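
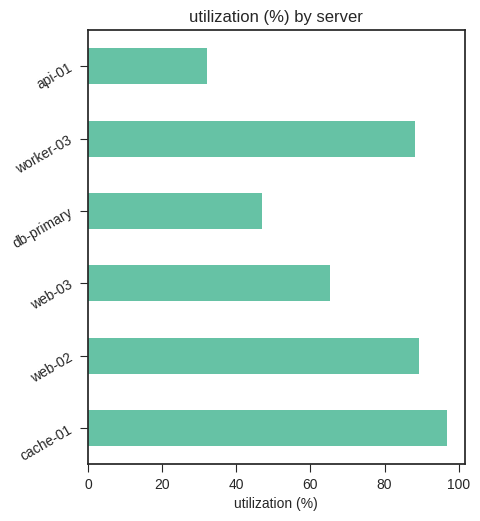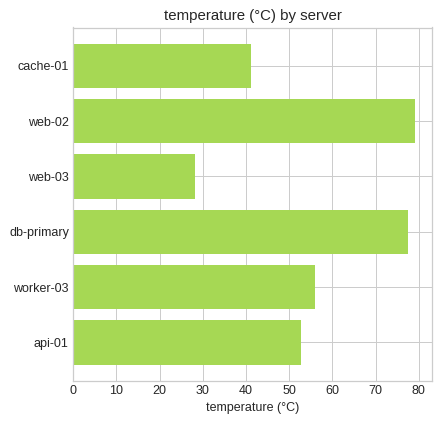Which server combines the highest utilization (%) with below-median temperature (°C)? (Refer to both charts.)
Chart 2 median temperature (°C) ≈ 50; below-median servers: cache-01, web-03, api-01. Among those, cache-01 has the highest utilization (%) (≈ 100).

cache-01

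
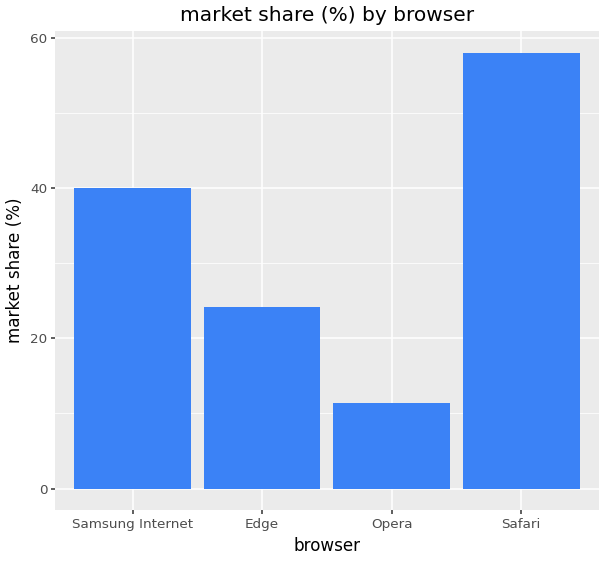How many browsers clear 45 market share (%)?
Above 45: Safari.

1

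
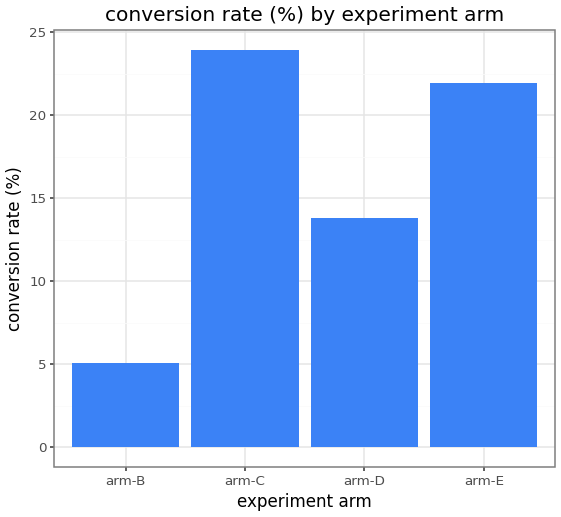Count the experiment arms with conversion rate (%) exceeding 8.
3

Above 8: arm-C, arm-D, arm-E.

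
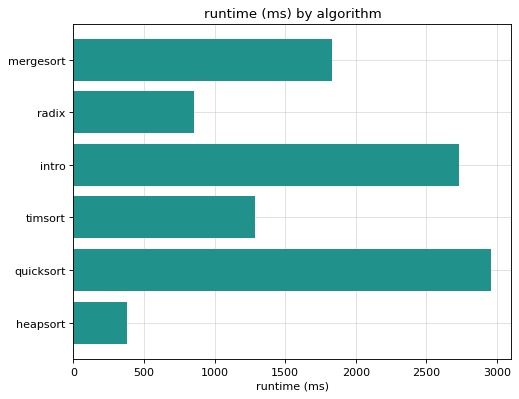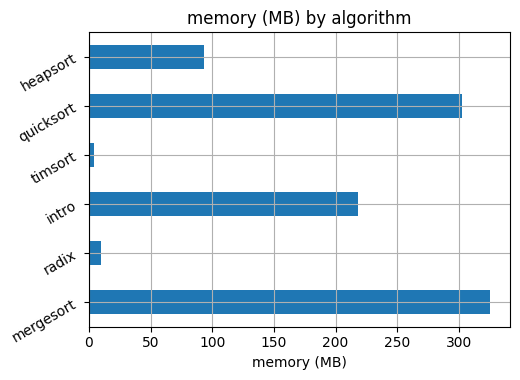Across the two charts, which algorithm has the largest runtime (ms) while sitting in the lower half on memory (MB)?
Chart 2 median memory (MB) ≈ 150; below-median algorithms: radix, timsort, heapsort. Among those, timsort has the highest runtime (ms) (≈ 1500).

timsort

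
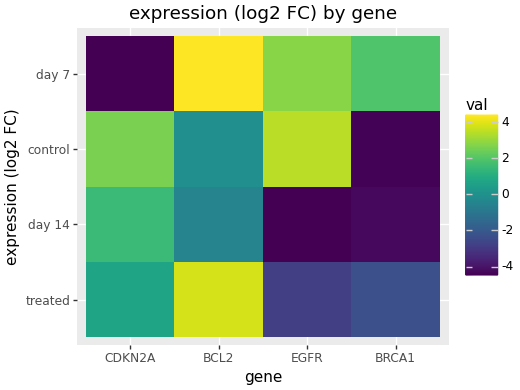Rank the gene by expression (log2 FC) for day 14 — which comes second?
Top 3 for day 14: CDKN2A ≈ 2, BCL2 ≈ 0, BRCA1 ≈ -4.

BCL2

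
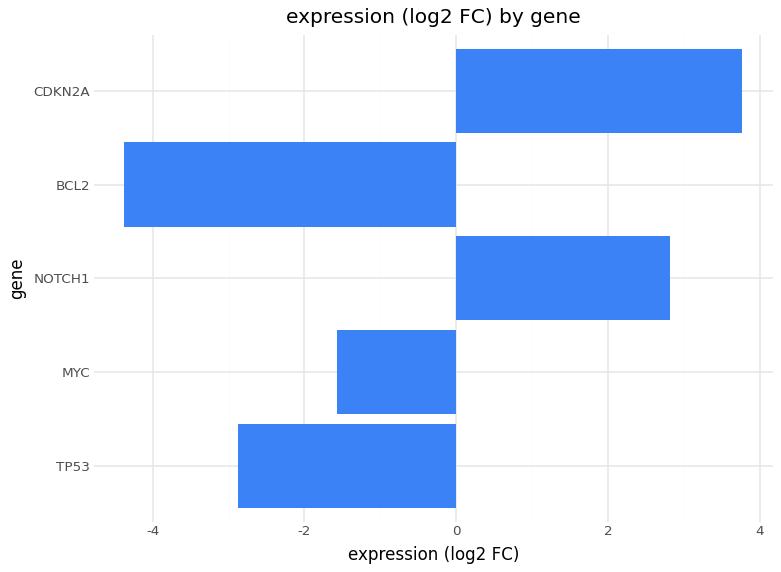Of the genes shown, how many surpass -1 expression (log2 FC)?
2

Above -1: NOTCH1, CDKN2A.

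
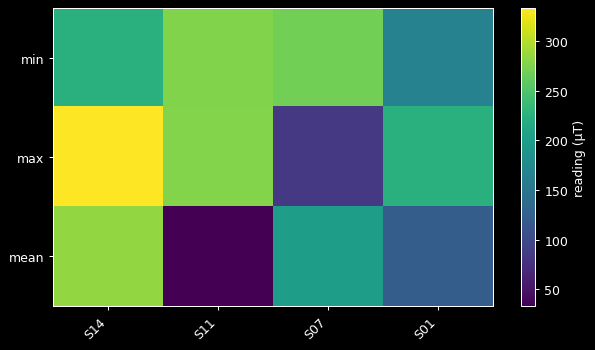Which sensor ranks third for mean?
Top 4 for mean: S14 ≈ 300, S07 ≈ 200, S01 ≈ 100, S11 ≈ 50.

S01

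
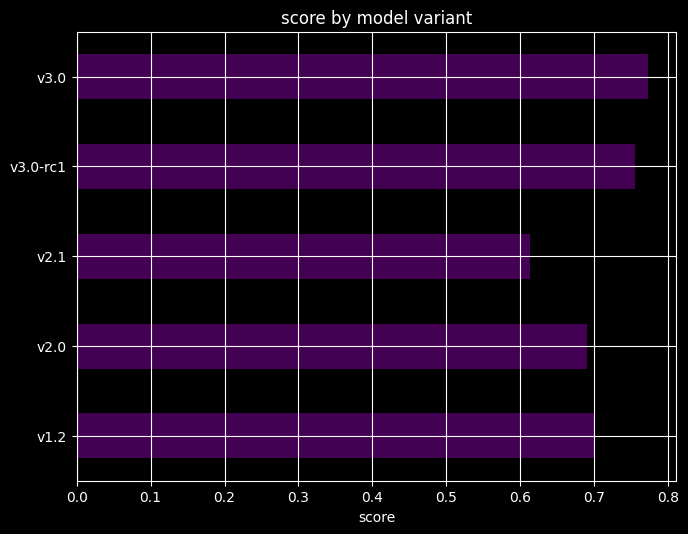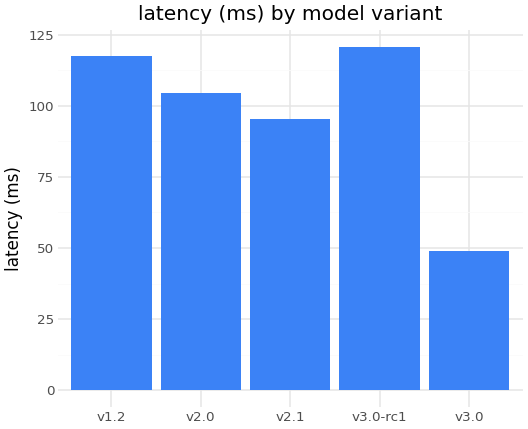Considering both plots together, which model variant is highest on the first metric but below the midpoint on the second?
v3.0

Chart 2 median latency (ms) ≈ 100; below-median model variants: v2.1, v3.0. Among those, v3.0 has the highest score (≈ 0.8).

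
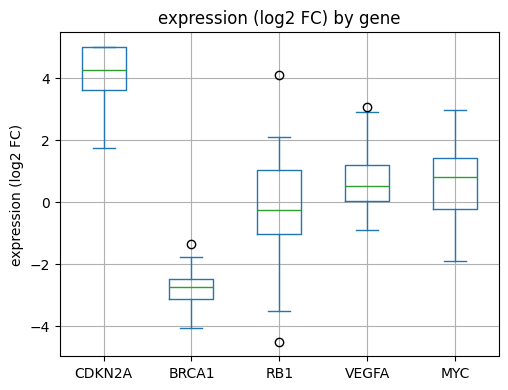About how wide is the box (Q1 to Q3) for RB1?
Q3 ≈ 1, Q1 ≈ -1; IQR ≈ 2.

≈ 2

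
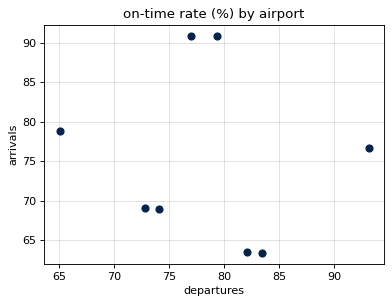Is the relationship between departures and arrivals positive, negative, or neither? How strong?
no clear correlation

Points are roughly uncorrelated; weak (|r| ≈ 0.1).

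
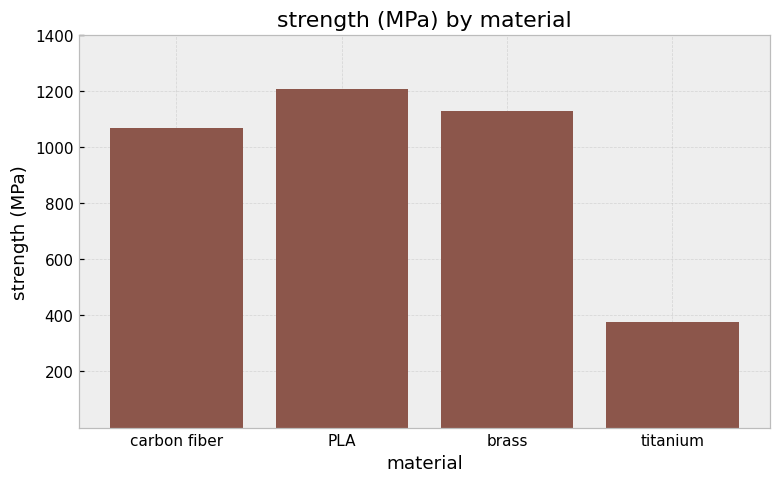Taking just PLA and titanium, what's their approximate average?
≈ 800

(1200 + 400) / 2 ≈ 800.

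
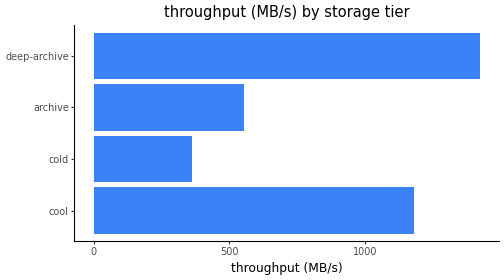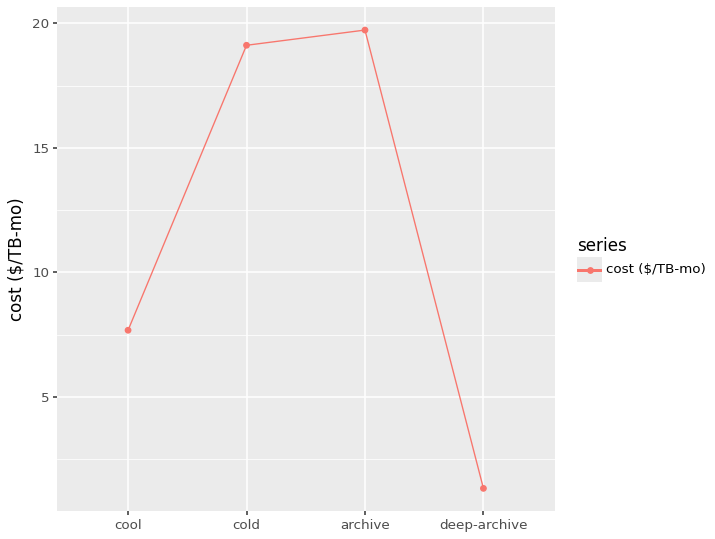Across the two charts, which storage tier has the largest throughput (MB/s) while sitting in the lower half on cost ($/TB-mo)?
deep-archive

Chart 2 median cost ($/TB-mo) ≈ 14; below-median storage tiers: cool, deep-archive. Among those, deep-archive has the highest throughput (MB/s) (≈ 1400).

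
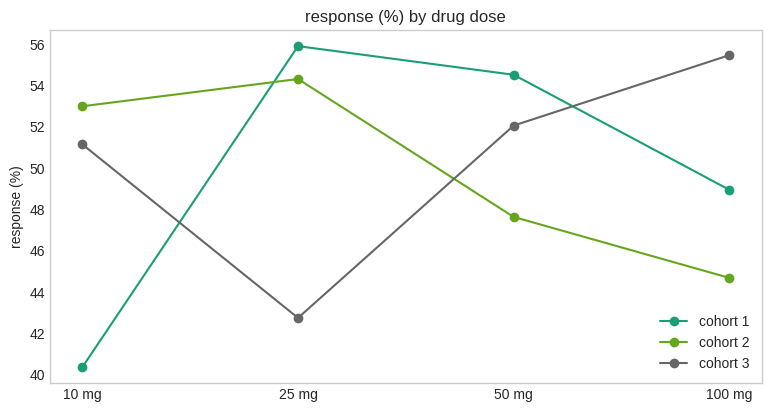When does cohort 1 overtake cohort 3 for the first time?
25 mg

10 mg: cohort 1 ≈ 40 vs cohort 3 ≈ 52 (not yet); 25 mg: cohort 1 ≈ 56 vs cohort 3 ≈ 42 (first crossover).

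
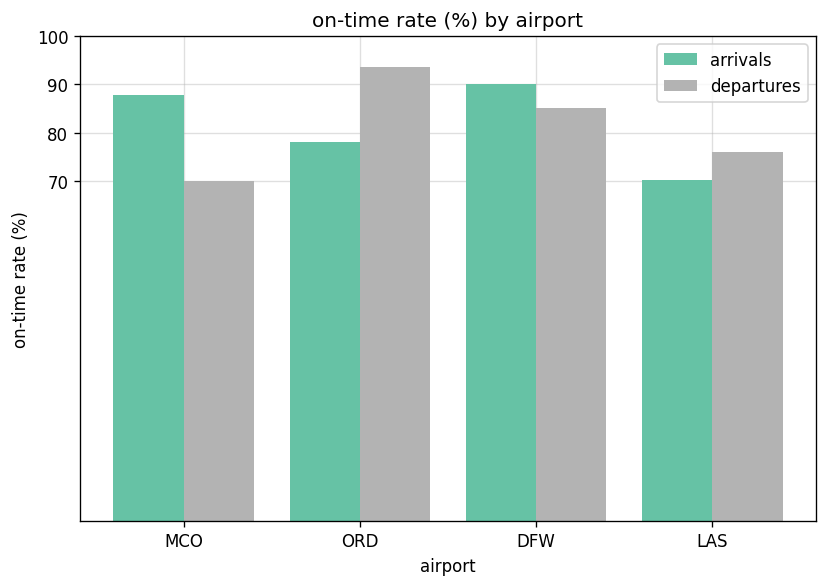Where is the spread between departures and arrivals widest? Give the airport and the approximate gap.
MCO, ≈ 20 %

MCO: departures ≈ 70, arrivals ≈ 90 → gap ≈ 20. Next-largest (ORD) is only ≈ 10.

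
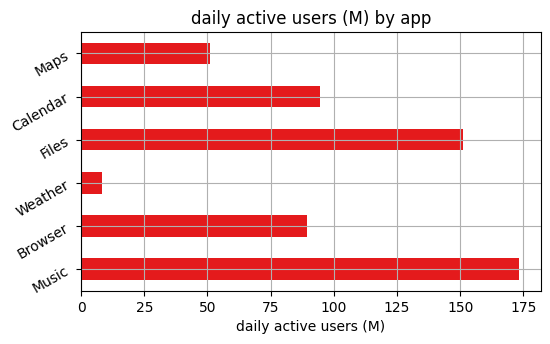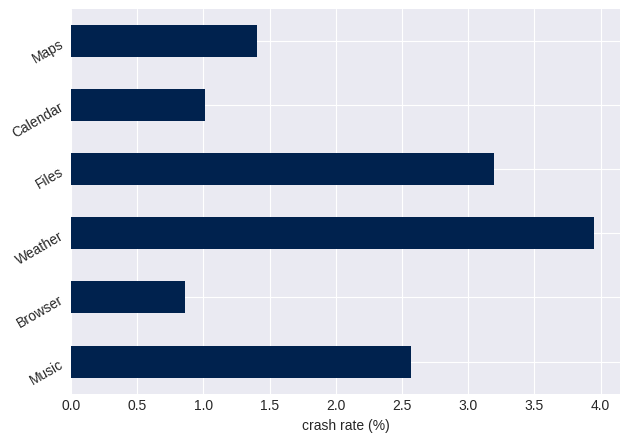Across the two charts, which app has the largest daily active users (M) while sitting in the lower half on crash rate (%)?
Chart 2 median crash rate (%) ≈ 2; below-median apps: Browser, Calendar, Maps. Among those, Calendar has the highest daily active users (M) (≈ 100).

Calendar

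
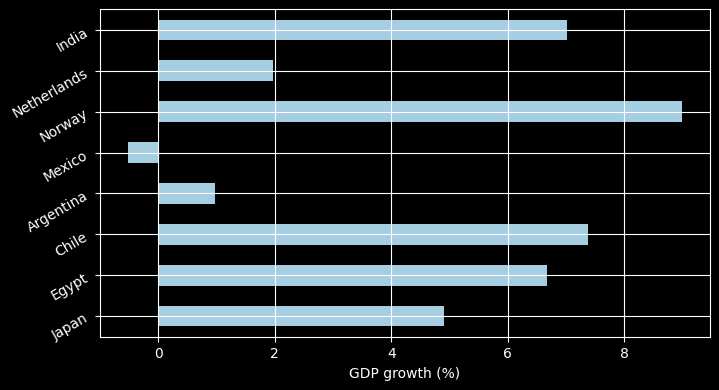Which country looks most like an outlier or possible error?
Mexico

Mexico ≈ -1; the rest sit between ≈ 1 and ≈ 9.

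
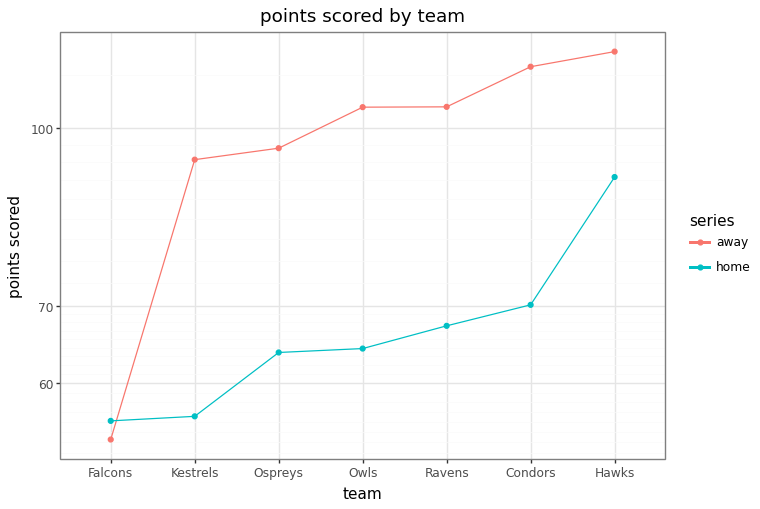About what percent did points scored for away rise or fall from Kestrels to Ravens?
Kestrels ≈ 90, Ravens ≈ 100; (100 − 90) / 90 ≈ +11.1%.

≈ +11.1%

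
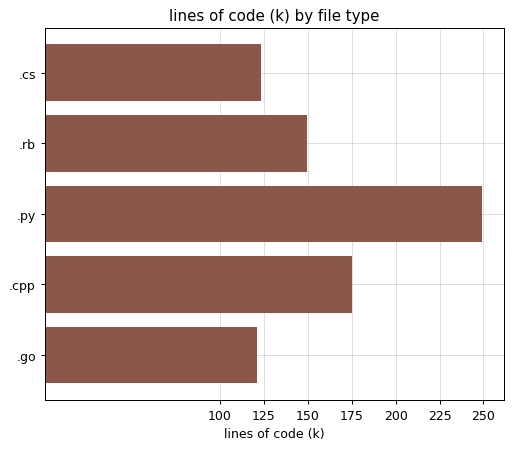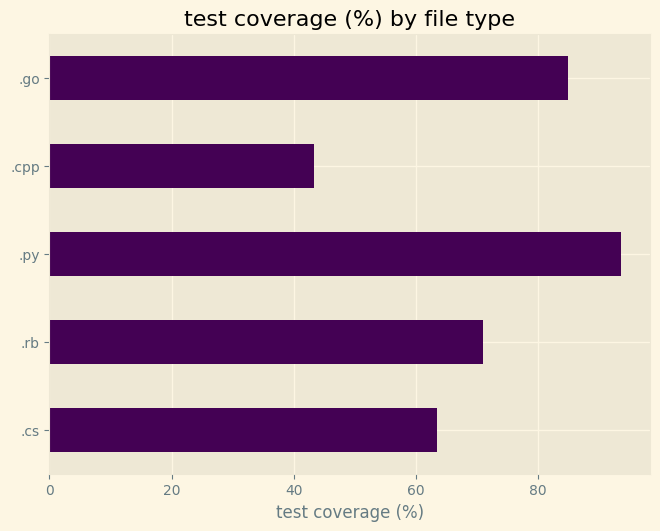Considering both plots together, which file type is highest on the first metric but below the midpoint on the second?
.cpp

Chart 2 median test coverage (%) ≈ 70; below-median file types: .cs, .cpp. Among those, .cpp has the highest lines of code (k) (≈ 175).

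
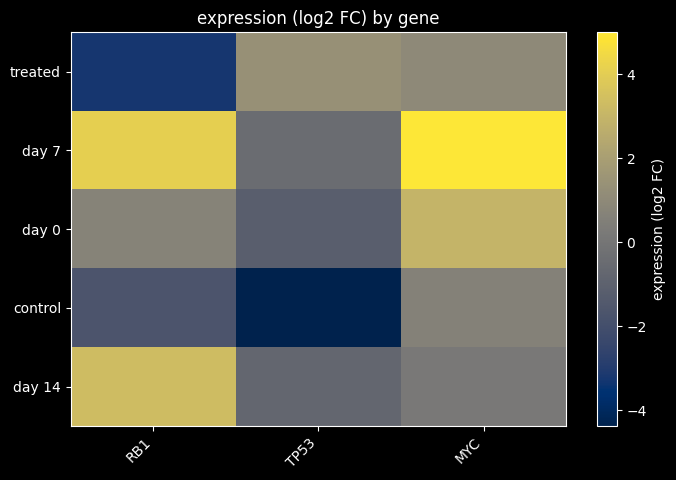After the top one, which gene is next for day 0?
RB1

Top 3 for day 0: MYC ≈ 3, RB1 ≈ 1, TP53 ≈ -1.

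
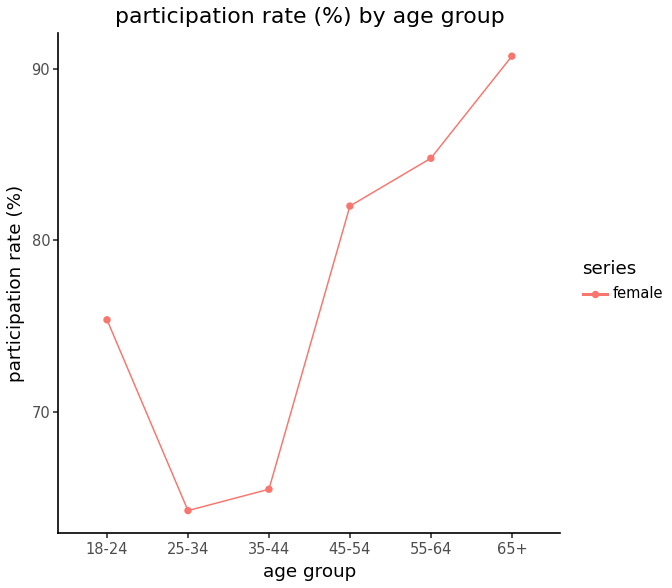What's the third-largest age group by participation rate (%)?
45-54

Top 4: 65+ ≈ 90, 55-64 ≈ 85, 45-54 ≈ 80, 18-24 ≈ 75.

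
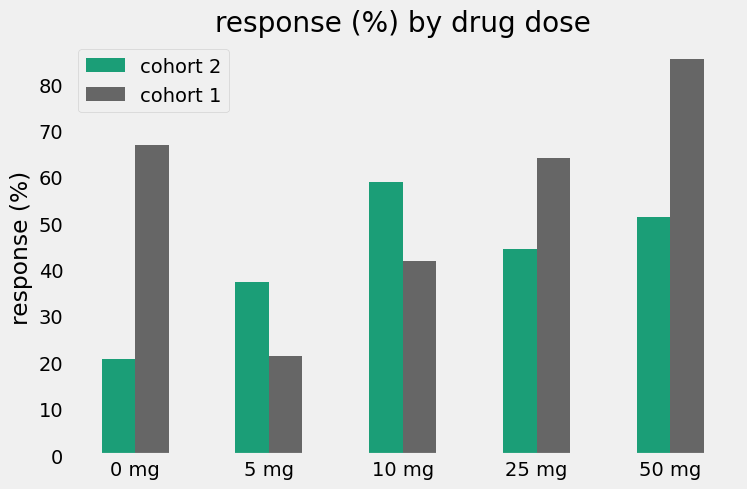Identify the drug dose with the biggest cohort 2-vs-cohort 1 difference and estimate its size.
0 mg, ≈ 50 %

0 mg: cohort 2 ≈ 20, cohort 1 ≈ 70 → gap ≈ 50. Next-largest (50 mg) is only ≈ 40.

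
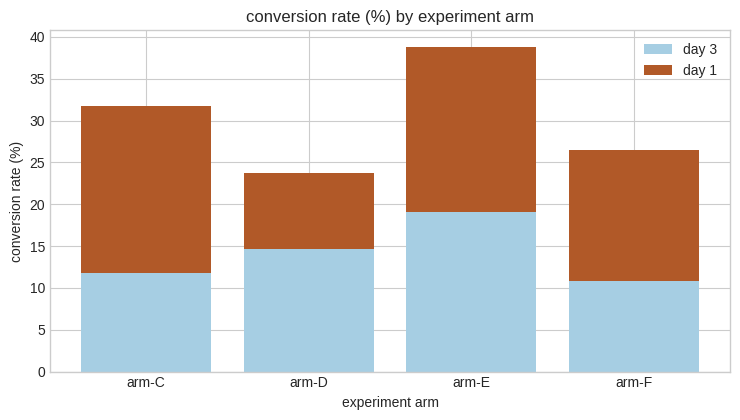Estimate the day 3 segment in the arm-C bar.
≈ 10

day 3 top ≈ 10, bottom ≈ 0; segment ≈ 10.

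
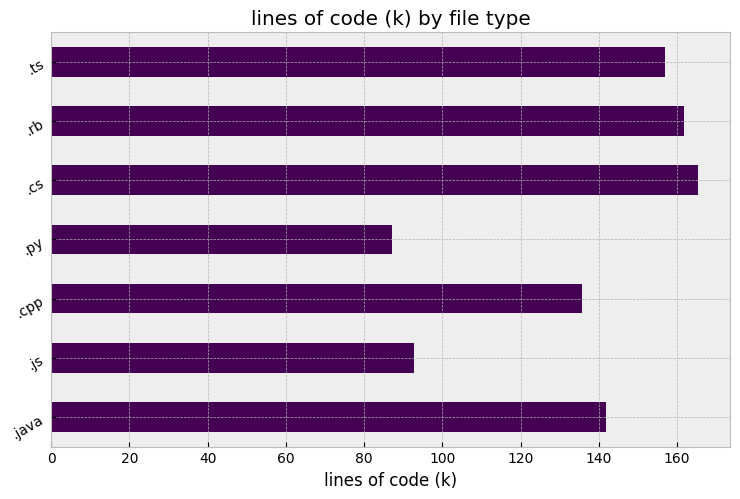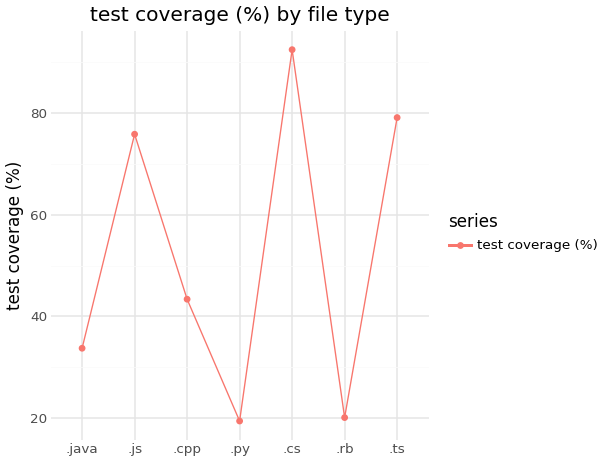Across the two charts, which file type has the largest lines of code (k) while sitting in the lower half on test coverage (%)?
Chart 2 median test coverage (%) ≈ 40; below-median file types: .java, .py, .rb. Among those, .rb has the highest lines of code (k) (≈ 160).

.rb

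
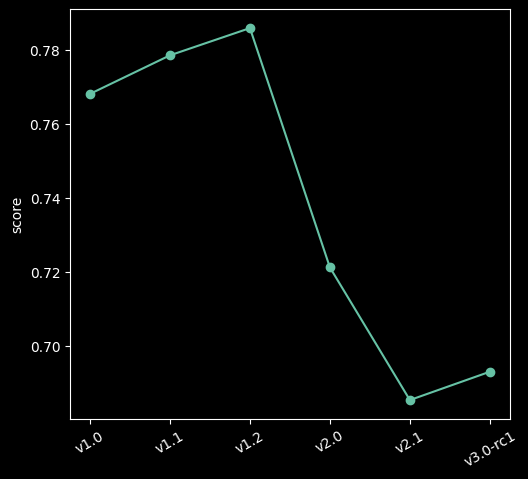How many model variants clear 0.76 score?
Above 0.76: v1.0, v1.1, v1.2.

3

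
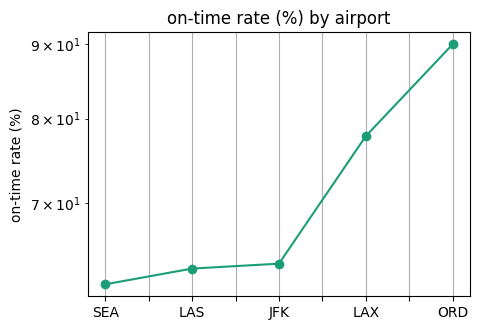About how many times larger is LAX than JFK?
LAX ≈ 80, JFK ≈ 65; 80/65 ≈ 1.23.

≈ 1.23×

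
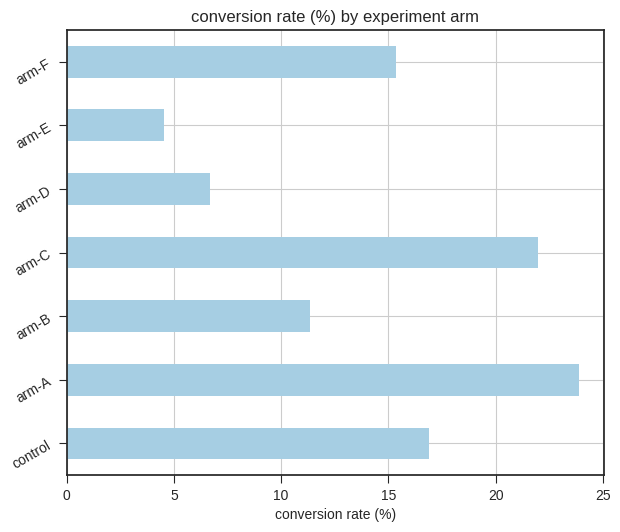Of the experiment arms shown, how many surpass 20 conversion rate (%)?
2

Above 20: arm-A, arm-C.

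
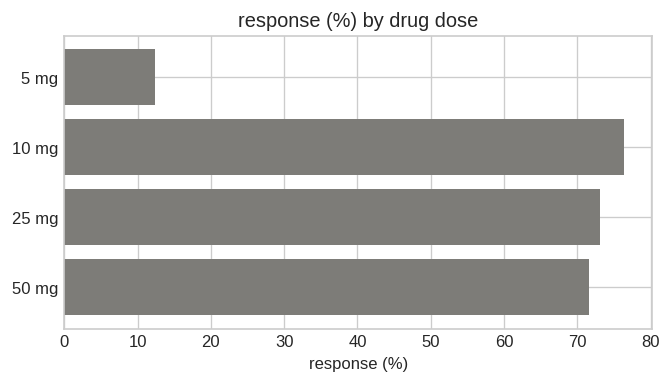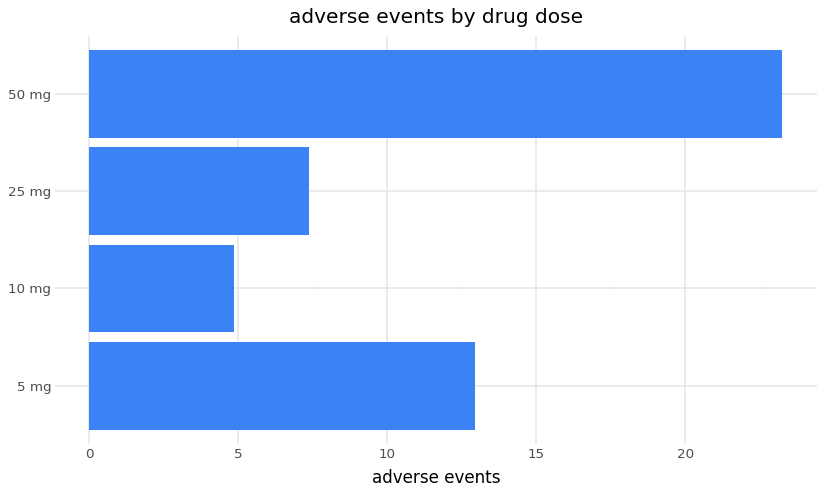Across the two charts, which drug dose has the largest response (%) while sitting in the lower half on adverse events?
Chart 2 median adverse events ≈ 10; below-median drug doses: 10 mg, 25 mg. Among those, 10 mg has the highest response (%) (≈ 80).

10 mg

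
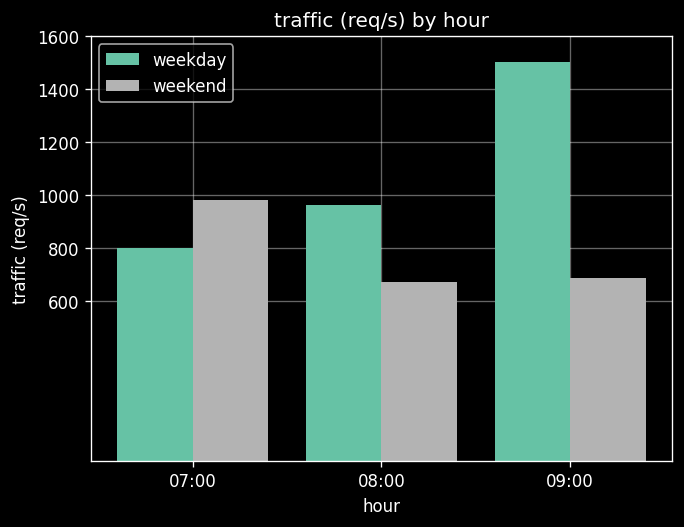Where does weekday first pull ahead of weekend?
08:00

07:00: weekday ≈ 800 vs weekend ≈ 1000 (not yet); 08:00: weekday ≈ 1000 vs weekend ≈ 600 (first crossover).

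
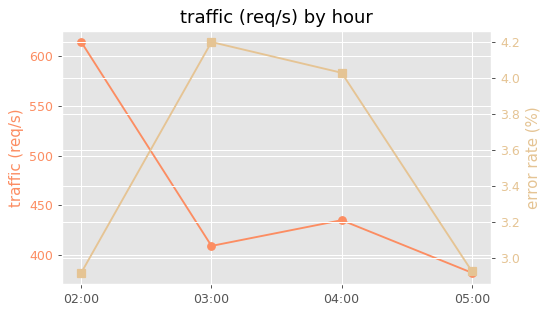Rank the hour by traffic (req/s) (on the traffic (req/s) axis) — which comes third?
Top 4 (on the traffic (req/s) axis): 02:00 ≈ 620, 04:00 ≈ 440, 03:00 ≈ 400, 05:00 ≈ 380.

03:00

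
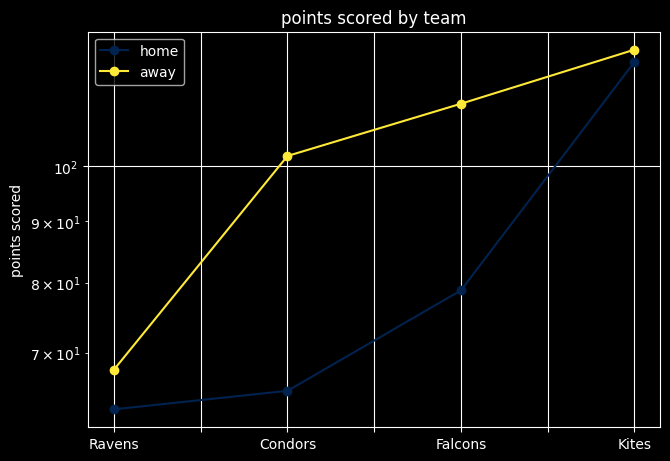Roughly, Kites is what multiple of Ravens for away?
Kites ≈ 120, Ravens ≈ 70; 120/70 ≈ 1.71.

≈ 1.71×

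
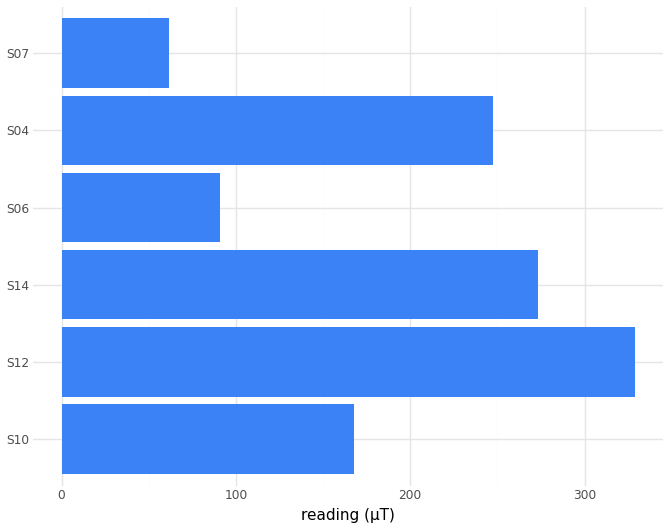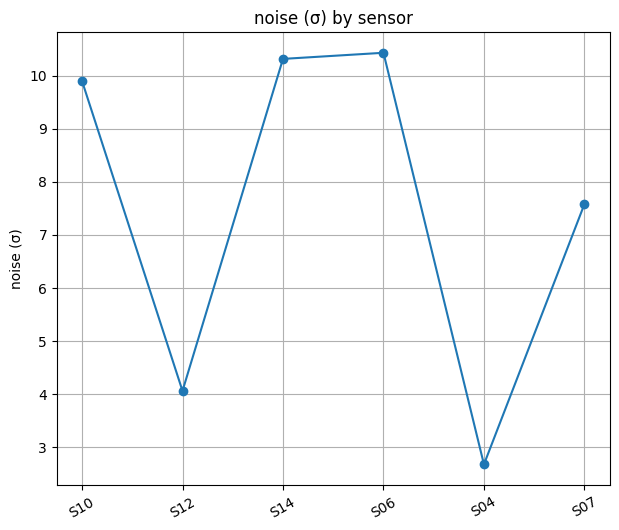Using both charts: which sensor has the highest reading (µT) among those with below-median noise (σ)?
S12

Chart 2 median noise (σ) ≈ 9; below-median sensors: S12, S04, S07. Among those, S12 has the highest reading (µT) (≈ 350).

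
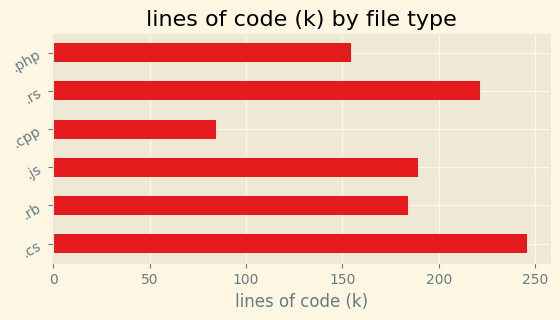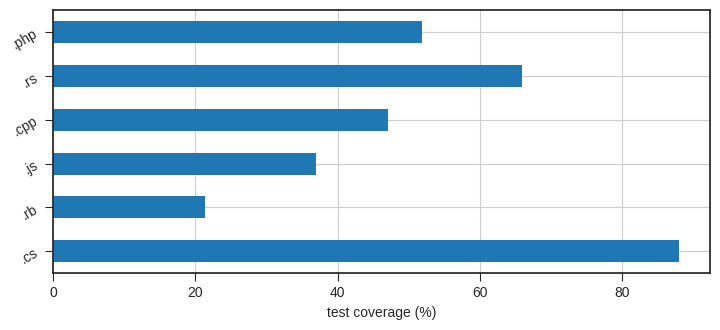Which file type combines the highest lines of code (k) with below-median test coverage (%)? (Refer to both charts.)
Chart 2 median test coverage (%) ≈ 50; below-median file types: .rb, .js, .cpp. Among those, .js has the highest lines of code (k) (≈ 200).

.js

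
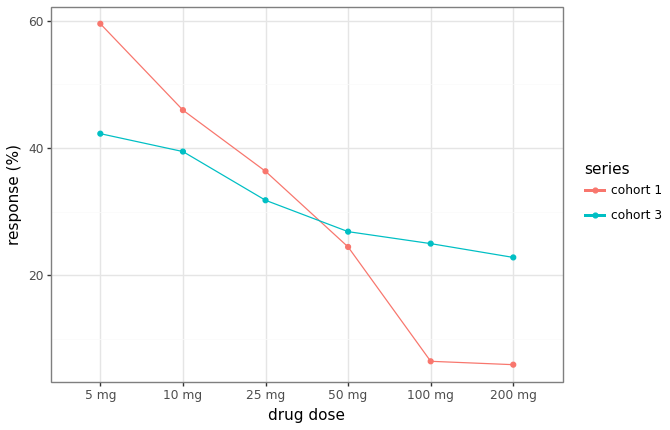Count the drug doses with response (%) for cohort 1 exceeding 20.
4

Above 20: 5 mg, 10 mg, 25 mg, 50 mg.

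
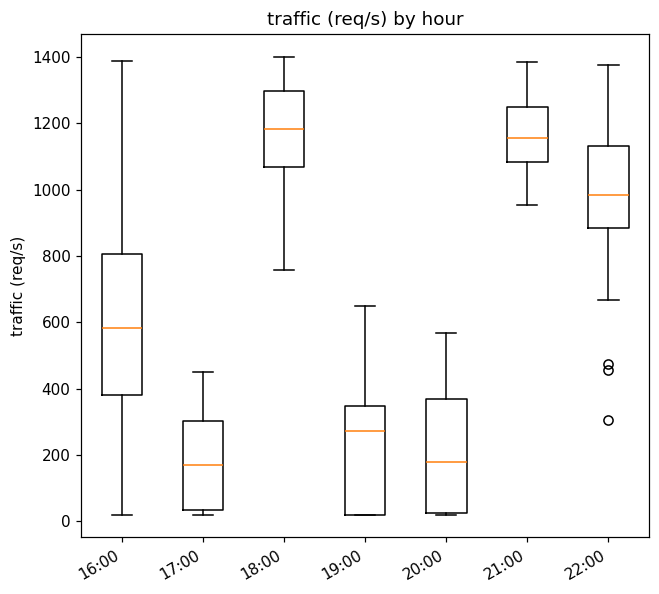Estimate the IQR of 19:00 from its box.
≈ 300

Q3 ≈ 300, Q1 ≈ 0; IQR ≈ 300.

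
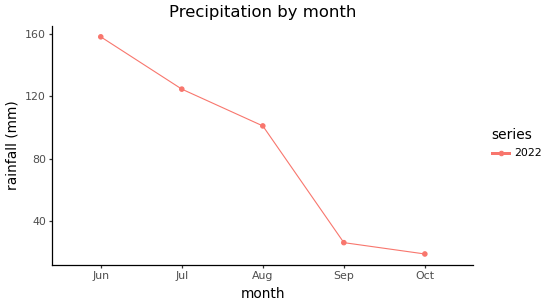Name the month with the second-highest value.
Top 3: Jun ≈ 160, Jul ≈ 120, Aug ≈ 100.

Jul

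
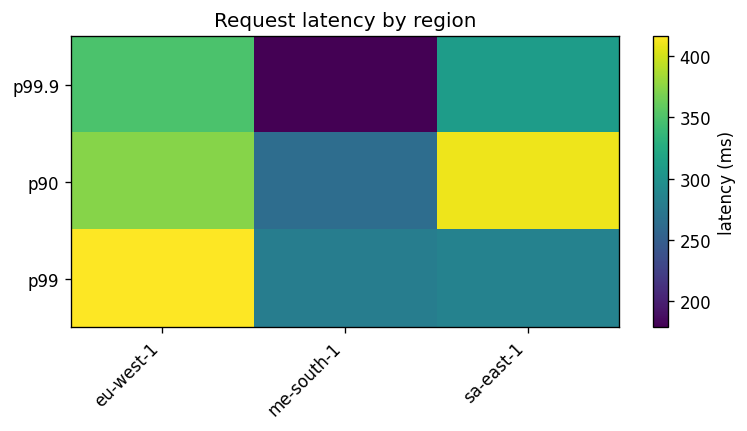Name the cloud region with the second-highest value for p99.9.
Top 3 for p99.9: eu-west-1 ≈ 340, sa-east-1 ≈ 300, me-south-1 ≈ 180.

sa-east-1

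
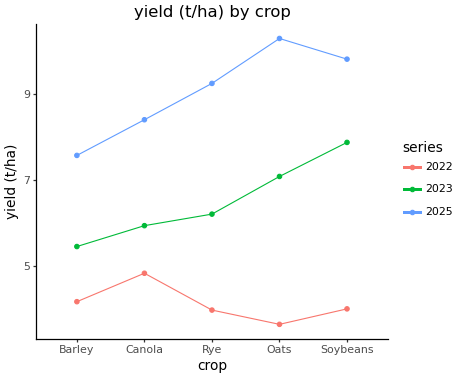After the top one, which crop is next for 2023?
Top 3 for 2023: Soybeans ≈ 8, Oats ≈ 7, Rye ≈ 6.

Oats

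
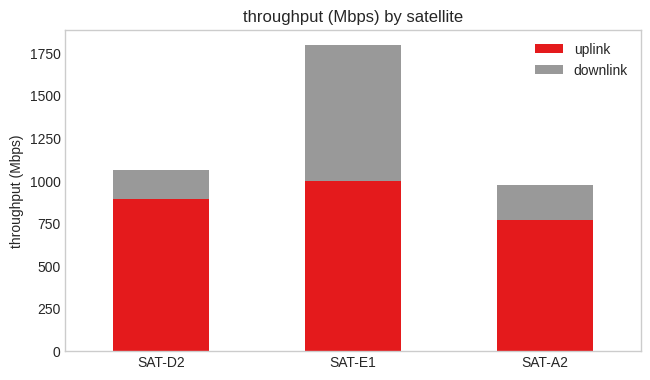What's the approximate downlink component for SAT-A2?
downlink top ≈ 1000, bottom ≈ 800; segment ≈ 200.

≈ 200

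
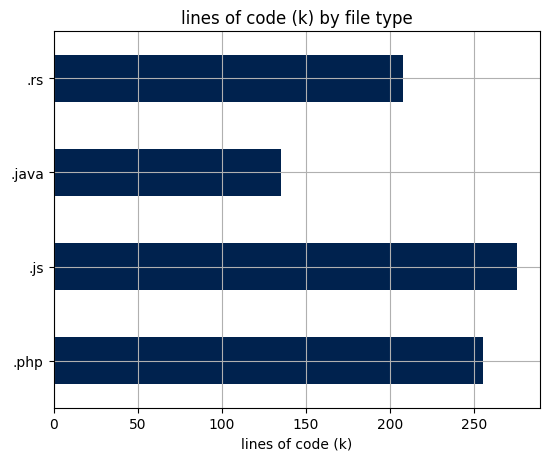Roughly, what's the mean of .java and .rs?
(125 + 200) / 2 ≈ 162.

≈ 162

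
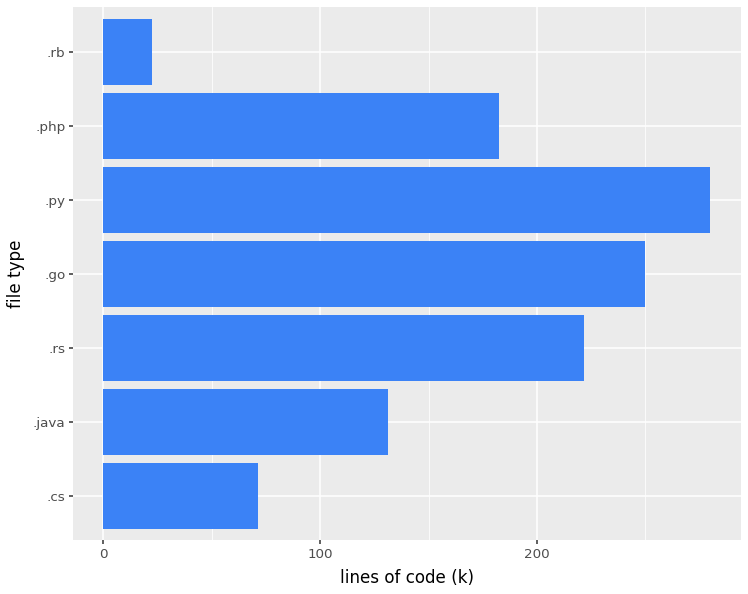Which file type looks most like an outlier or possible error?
.rb

.rb ≈ 25; the rest sit between ≈ 75 and ≈ 275.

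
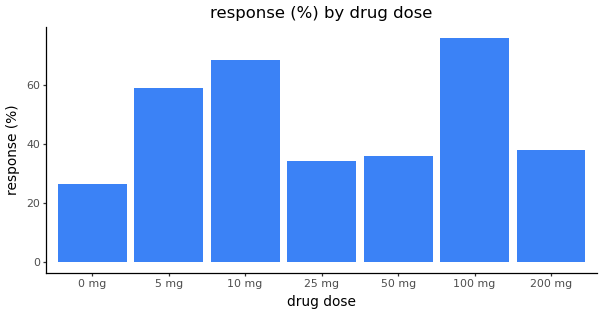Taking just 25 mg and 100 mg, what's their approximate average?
(30 + 80) / 2 ≈ 55.

≈ 55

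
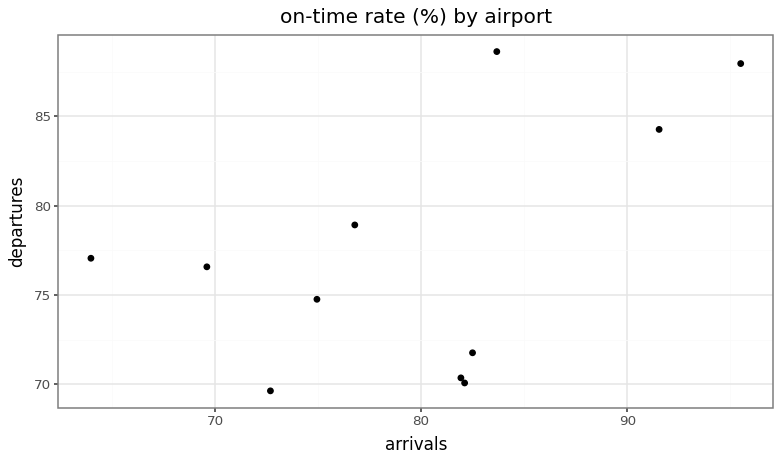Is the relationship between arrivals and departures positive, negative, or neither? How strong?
Points are positively correlated; moderate (|r| ≈ 0.5).

positive, moderate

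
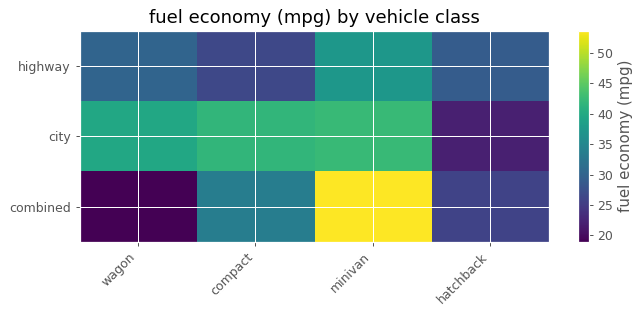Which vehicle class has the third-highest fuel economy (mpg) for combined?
Top 4 for combined: minivan ≈ 55, compact ≈ 35, hatchback ≈ 25, wagon ≈ 20.

hatchback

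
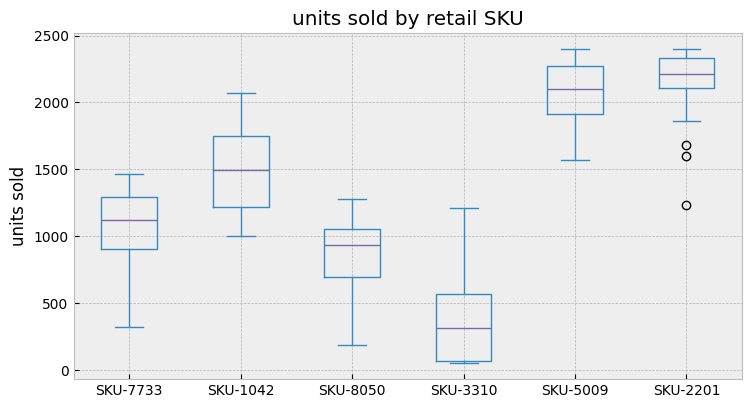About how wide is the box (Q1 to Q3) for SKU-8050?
Q3 ≈ 1000, Q1 ≈ 600; IQR ≈ 400.

≈ 400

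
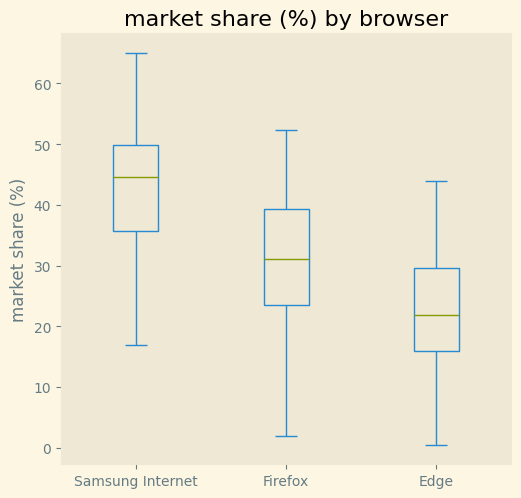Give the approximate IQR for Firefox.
≈ 16

Q3 ≈ 40, Q1 ≈ 24; IQR ≈ 16.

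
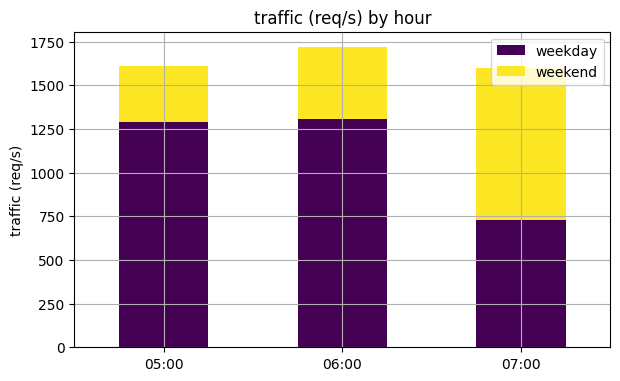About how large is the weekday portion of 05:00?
weekday top ≈ 1200, bottom ≈ 0; segment ≈ 1200.

≈ 1200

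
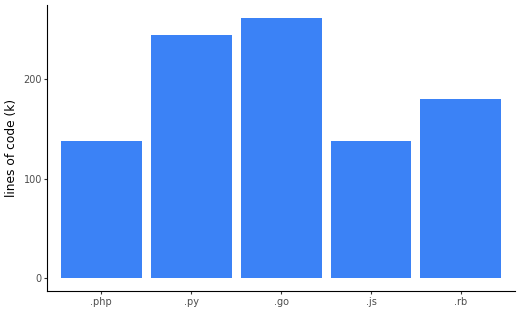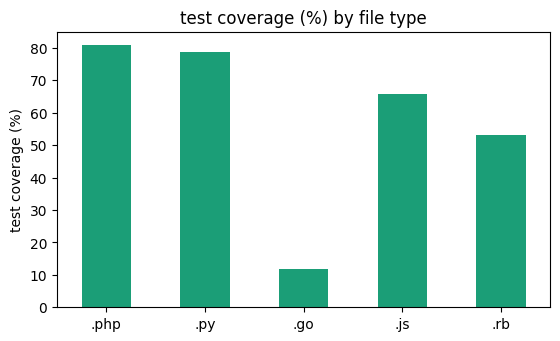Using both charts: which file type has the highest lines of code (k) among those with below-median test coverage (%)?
Chart 2 median test coverage (%) ≈ 70; below-median file types: .go, .rb. Among those, .go has the highest lines of code (k) (≈ 250).

.go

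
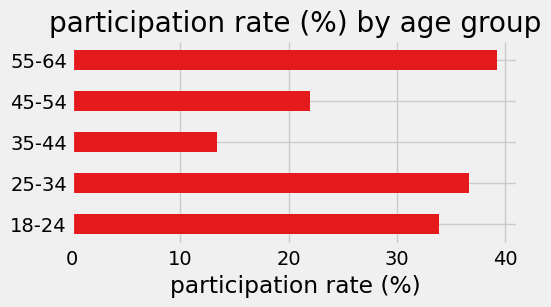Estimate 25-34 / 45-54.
≈ 1.75×

25-34 ≈ 35, 45-54 ≈ 20; 35/20 ≈ 1.75.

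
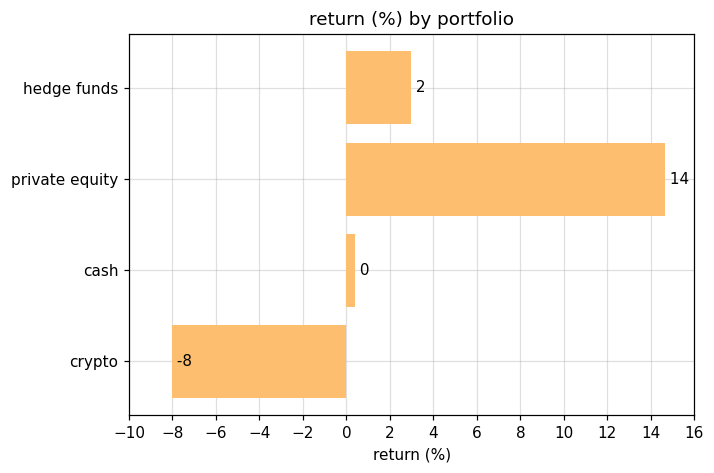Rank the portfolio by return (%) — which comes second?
hedge funds

Top 3: private equity ≈ 14, hedge funds ≈ 2, cash ≈ 0.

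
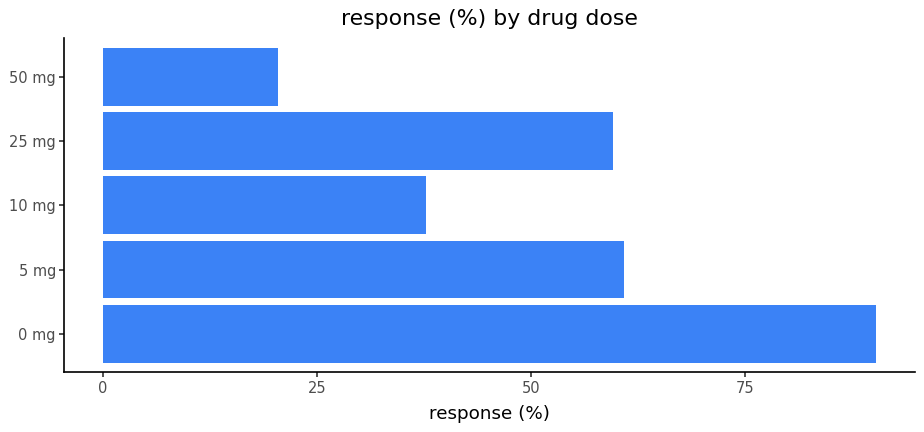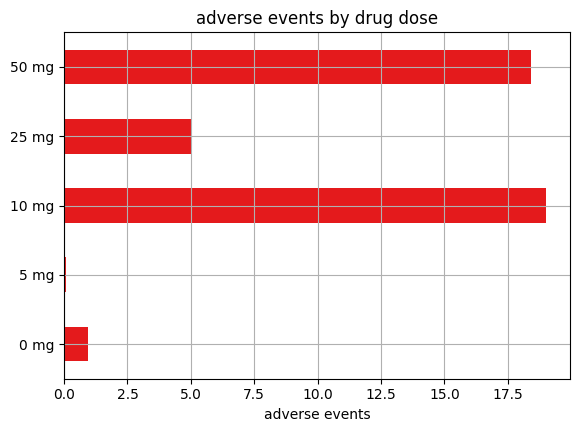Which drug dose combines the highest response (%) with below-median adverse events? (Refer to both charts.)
0 mg

Chart 2 median adverse events ≈ 6; below-median drug doses: 0 mg, 5 mg. Among those, 0 mg has the highest response (%) (≈ 90).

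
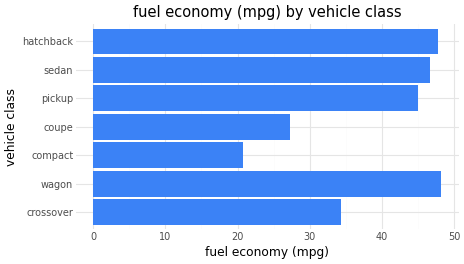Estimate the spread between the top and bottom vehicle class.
≈ 30

Max wagon ≈ 50, min compact ≈ 20; range ≈ 30.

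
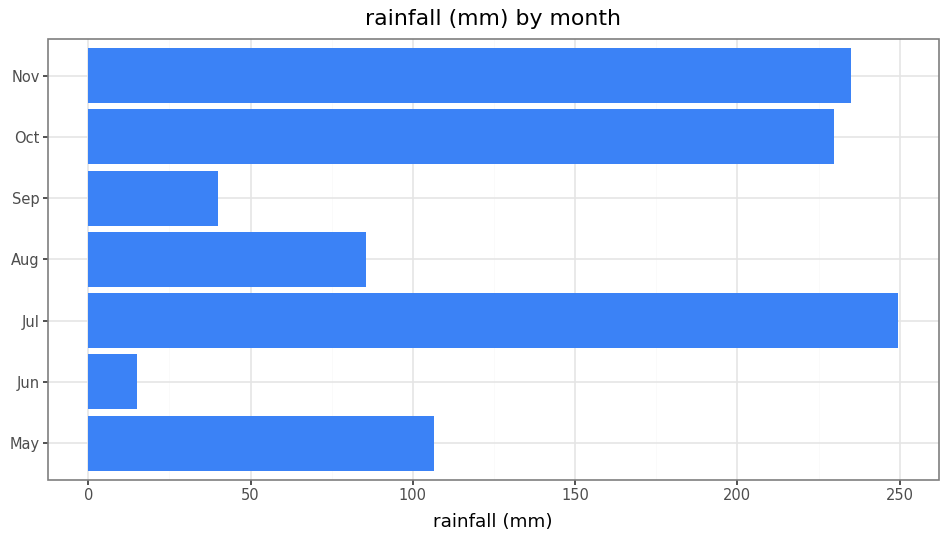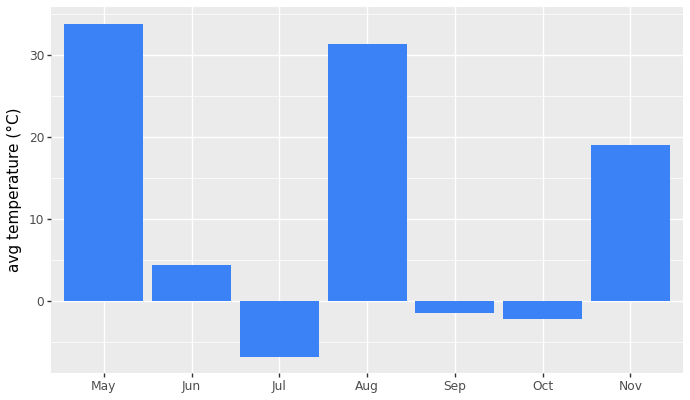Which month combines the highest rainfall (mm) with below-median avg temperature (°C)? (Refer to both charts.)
Jul

Chart 2 median avg temperature (°C) ≈ 5; below-median months: Jul, Sep, Oct. Among those, Jul has the highest rainfall (mm) (≈ 250).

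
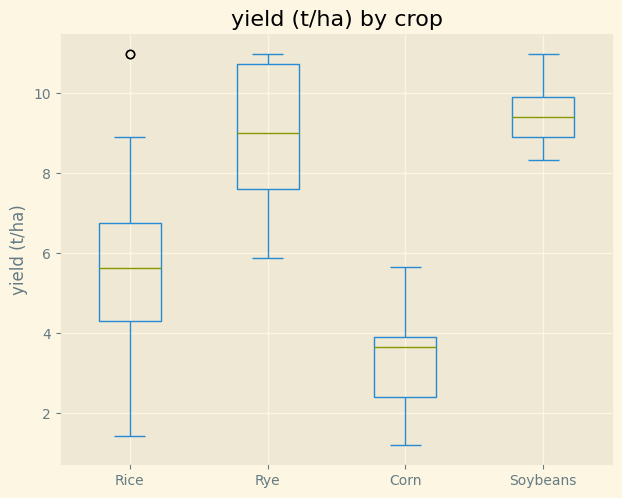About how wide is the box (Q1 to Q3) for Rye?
Q3 ≈ 11, Q1 ≈ 8; IQR ≈ 3.

≈ 3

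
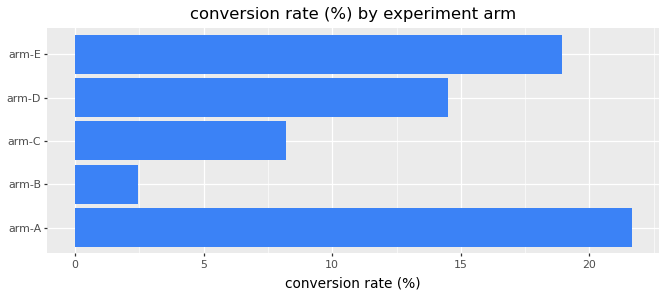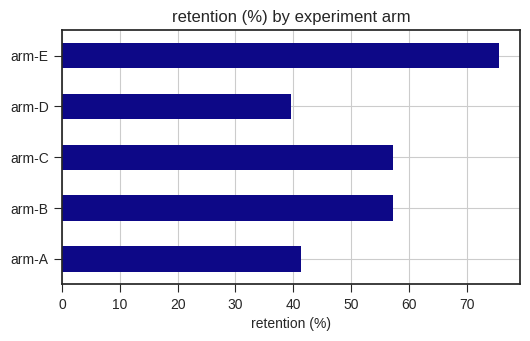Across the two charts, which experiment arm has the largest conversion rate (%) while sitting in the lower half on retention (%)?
arm-A

Chart 2 median retention (%) ≈ 60; below-median experiment arms: arm-A, arm-D. Among those, arm-A has the highest conversion rate (%) (≈ 22).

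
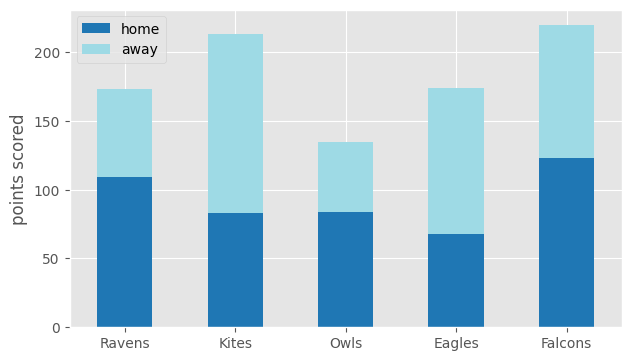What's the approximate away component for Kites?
≈ 140

away top ≈ 220, bottom ≈ 80; segment ≈ 140.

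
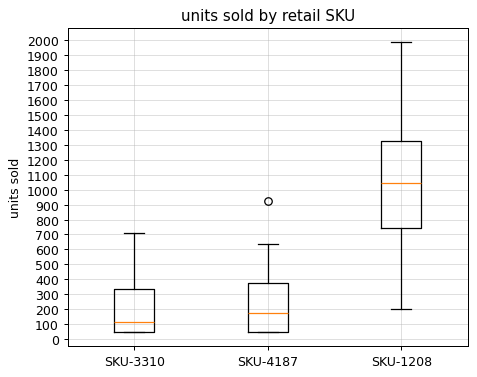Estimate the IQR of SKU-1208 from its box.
Q3 ≈ 1300, Q1 ≈ 700; IQR ≈ 600.

≈ 600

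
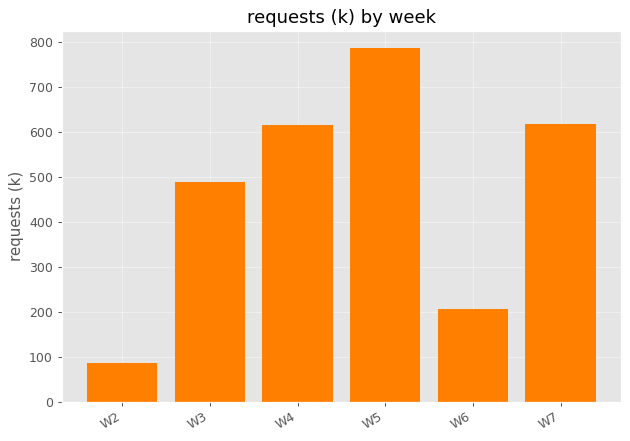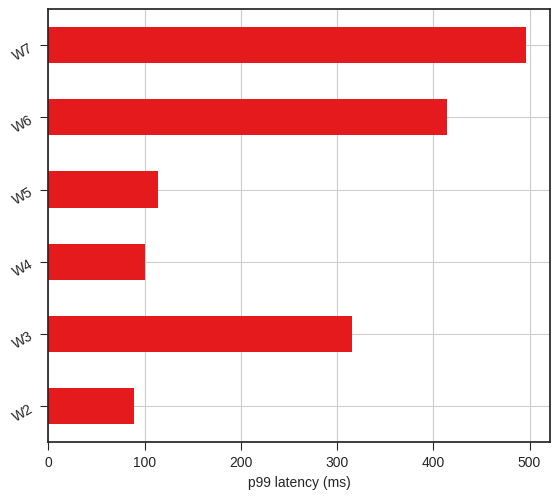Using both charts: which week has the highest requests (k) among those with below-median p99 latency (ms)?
W5

Chart 2 median p99 latency (ms) ≈ 200; below-median weeks: W2, W4, W5. Among those, W5 has the highest requests (k) (≈ 800).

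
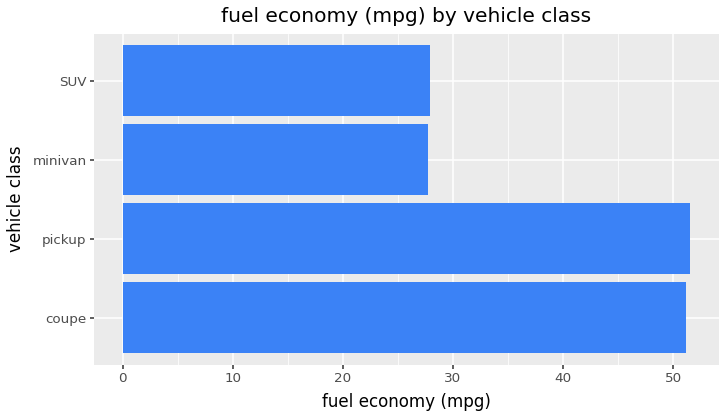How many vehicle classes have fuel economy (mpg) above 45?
2

Above 45: coupe, pickup.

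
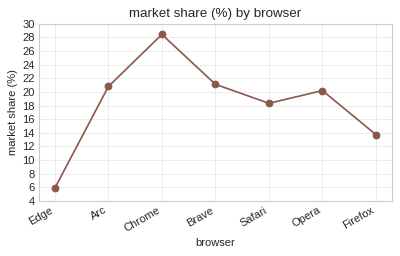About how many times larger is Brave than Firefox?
Brave ≈ 22, Firefox ≈ 14; 22/14 ≈ 1.57.

≈ 1.57×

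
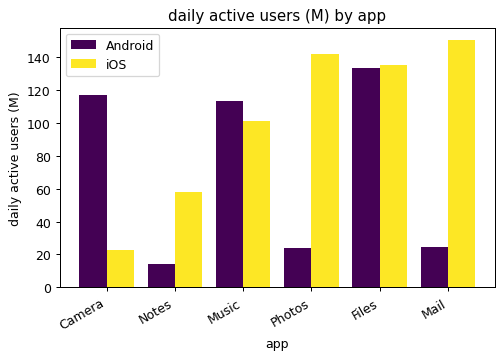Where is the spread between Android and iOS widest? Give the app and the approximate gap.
Mail, ≈ 140 M

Mail: Android ≈ 20, iOS ≈ 160 → gap ≈ 140. Next-largest (Photos) is only ≈ 120.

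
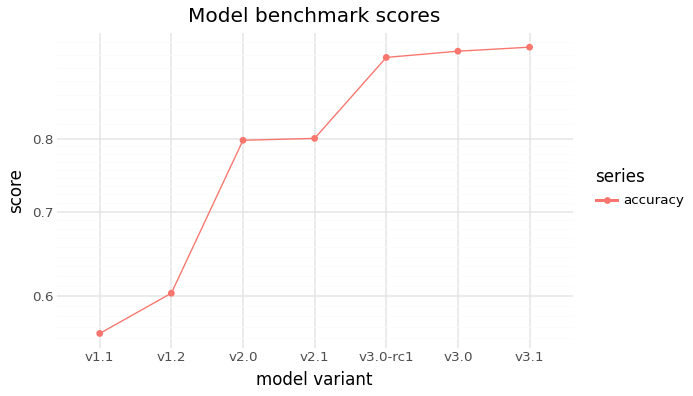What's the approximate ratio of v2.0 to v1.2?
≈ 1.33×

v2.0 ≈ 0.80, v1.2 ≈ 0.60; 0.80/0.60 ≈ 1.33.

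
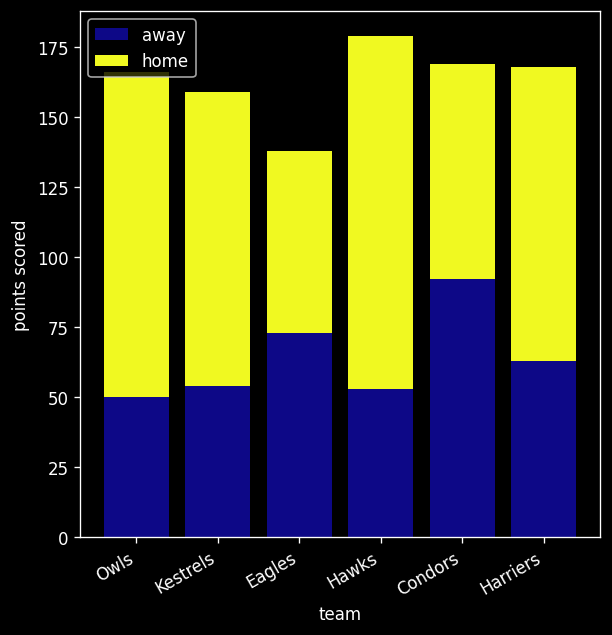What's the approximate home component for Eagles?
≈ 60

home top ≈ 140, bottom ≈ 80; segment ≈ 60.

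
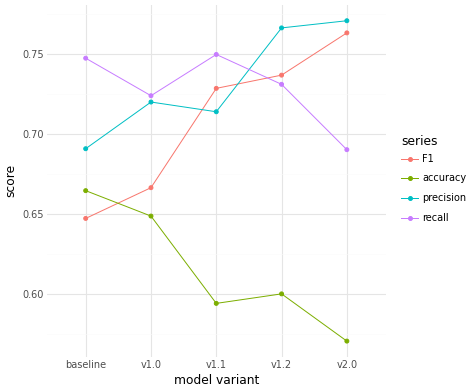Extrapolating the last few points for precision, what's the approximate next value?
≈ 0.81

Last three: 0.72, 0.76, 0.78 → slope ≈ 0.03/step → next ≈ 0.81.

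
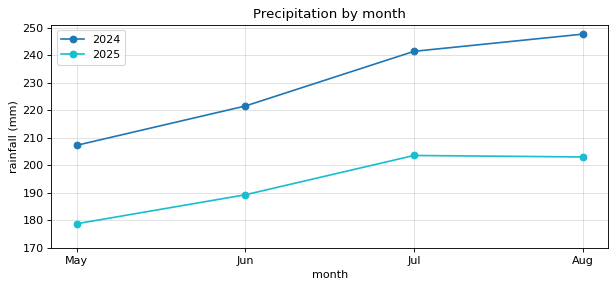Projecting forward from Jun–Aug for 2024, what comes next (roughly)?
≈ 265

Last three: 220, 240, 250 → slope ≈ 15/step → next ≈ 265.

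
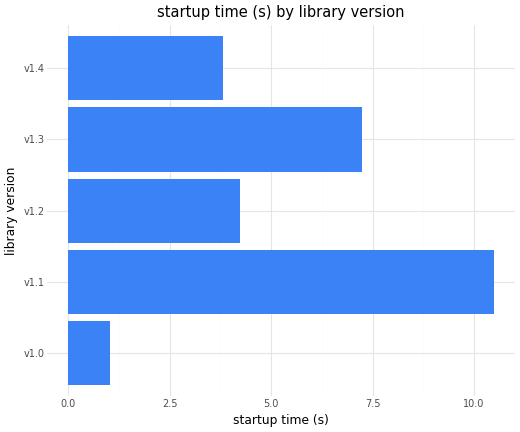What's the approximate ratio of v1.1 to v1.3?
v1.1 ≈ 10, v1.3 ≈ 7; 10/7 ≈ 1.43.

≈ 1.43×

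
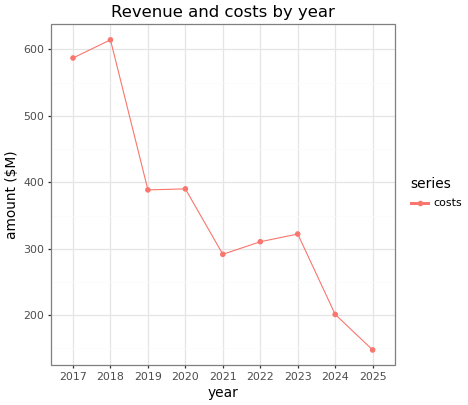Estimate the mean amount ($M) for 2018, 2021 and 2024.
(600 + 300 + 200) / 3 ≈ 367.

≈ 367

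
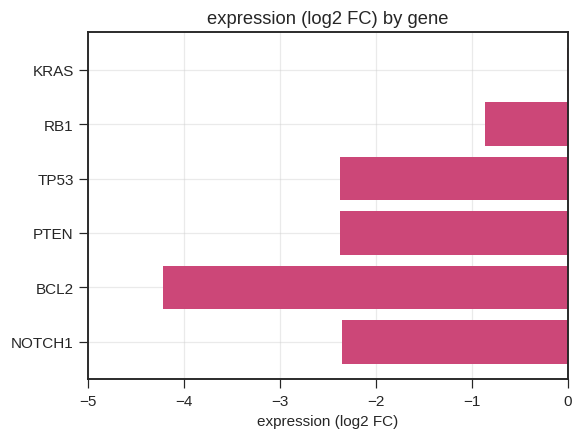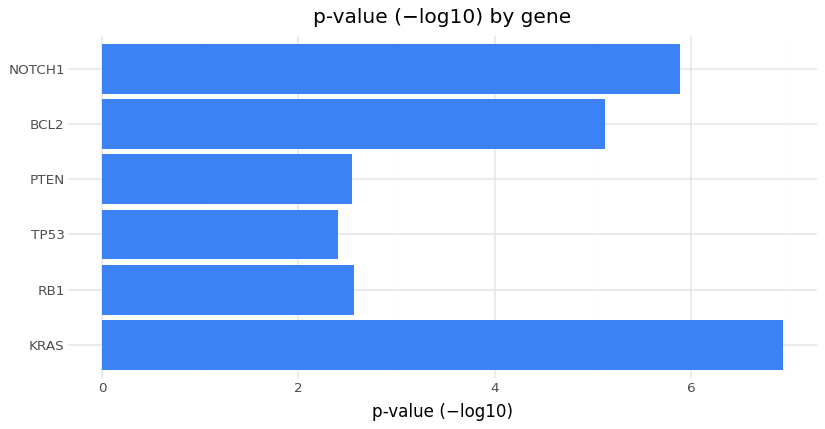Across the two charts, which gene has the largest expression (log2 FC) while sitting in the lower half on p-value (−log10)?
Chart 2 median p-value (−log10) ≈ 4; below-median genes: RB1, TP53, PTEN. Among those, RB1 has the highest expression (log2 FC) (≈ -1).

RB1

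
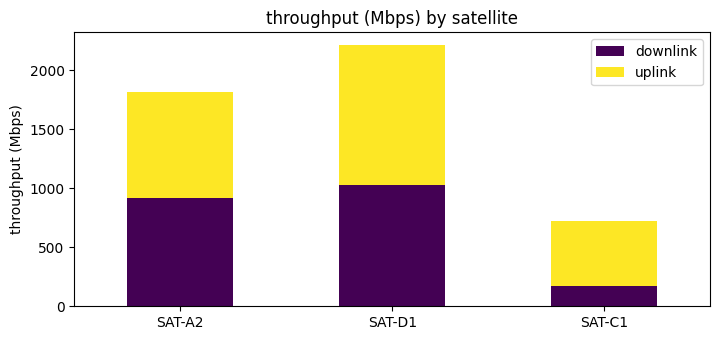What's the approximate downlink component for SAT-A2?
≈ 1000

downlink top ≈ 1000, bottom ≈ 0; segment ≈ 1000.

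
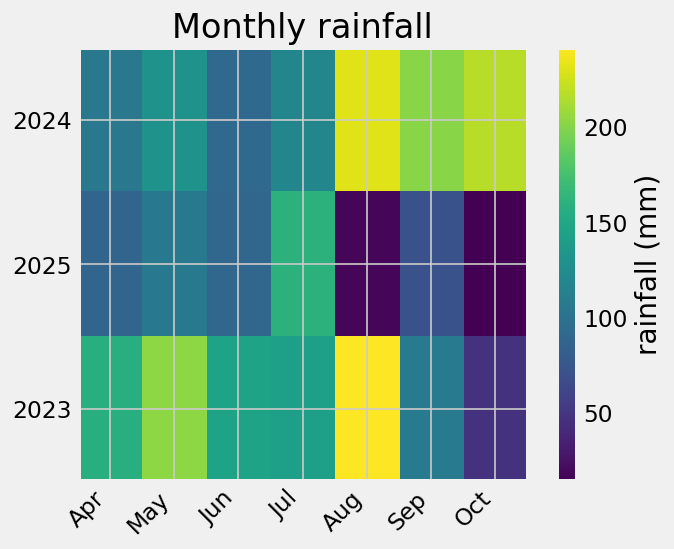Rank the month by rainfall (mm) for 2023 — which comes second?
Top 3 for 2023: Aug ≈ 240, May ≈ 200, Apr ≈ 160.

May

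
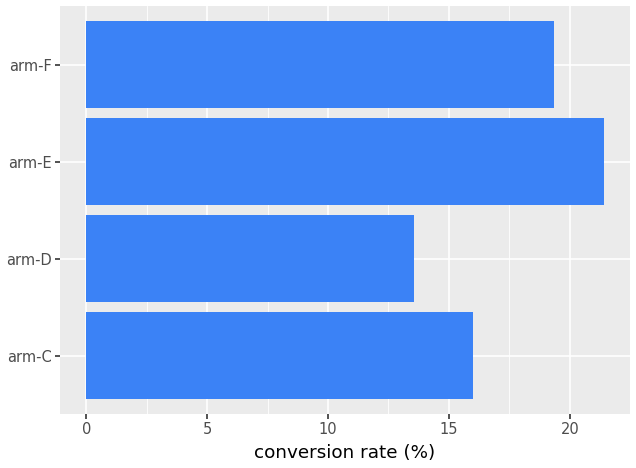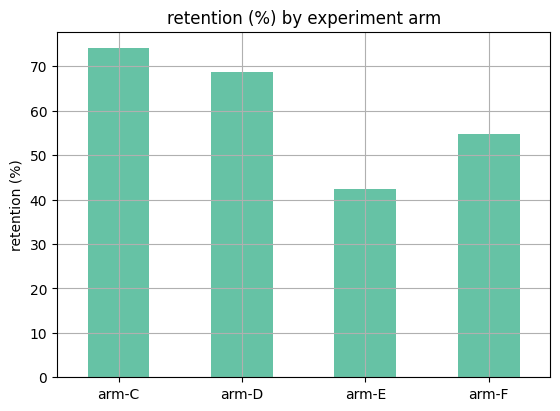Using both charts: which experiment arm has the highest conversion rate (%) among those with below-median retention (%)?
Chart 2 median retention (%) ≈ 60; below-median experiment arms: arm-E, arm-F. Among those, arm-E has the highest conversion rate (%) (≈ 22).

arm-E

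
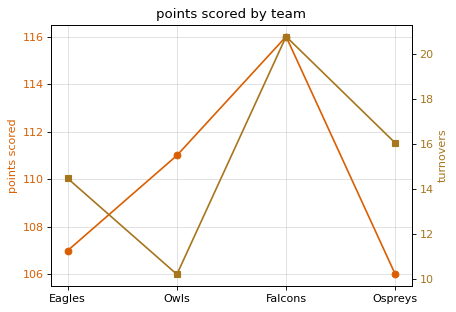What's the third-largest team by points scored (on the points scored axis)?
Top 4 (on the points scored axis): Falcons ≈ 116, Owls ≈ 111, Eagles ≈ 107, Ospreys ≈ 106.

Eagles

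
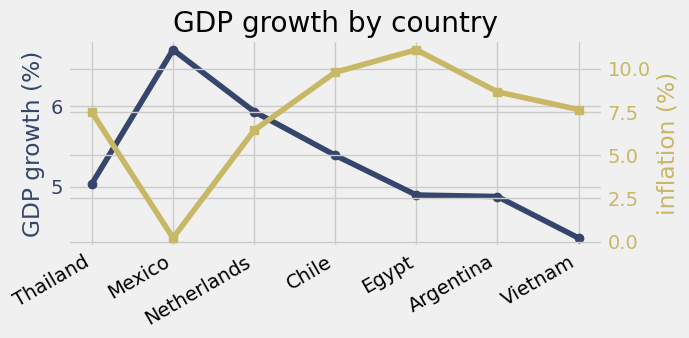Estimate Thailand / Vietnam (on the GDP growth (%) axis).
≈ 1.14×

Thailand ≈ 5.0, Vietnam ≈ 4.4; 5.0/4.4 ≈ 1.14.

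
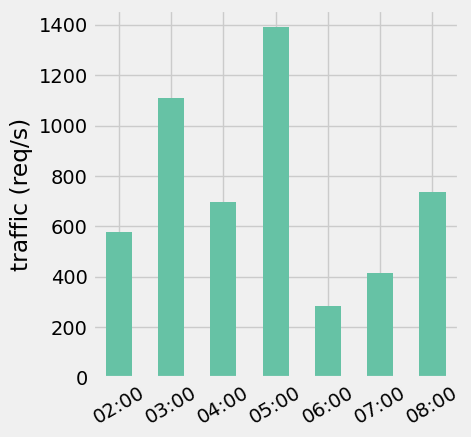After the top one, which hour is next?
Top 3: 05:00 ≈ 1400, 03:00 ≈ 1200, 08:00 ≈ 800.

03:00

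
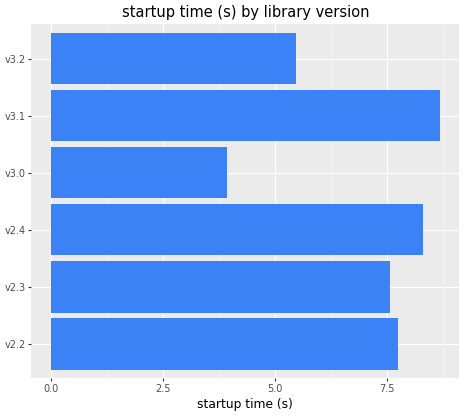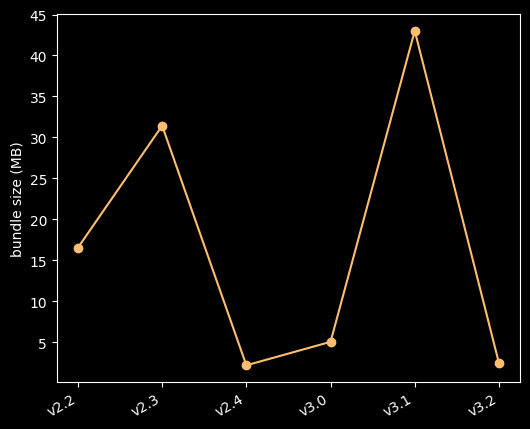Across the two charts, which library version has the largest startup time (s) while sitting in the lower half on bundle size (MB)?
v2.4

Chart 2 median bundle size (MB) ≈ 10; below-median library versions: v2.4, v3.0, v3.2. Among those, v2.4 has the highest startup time (s) (≈ 8).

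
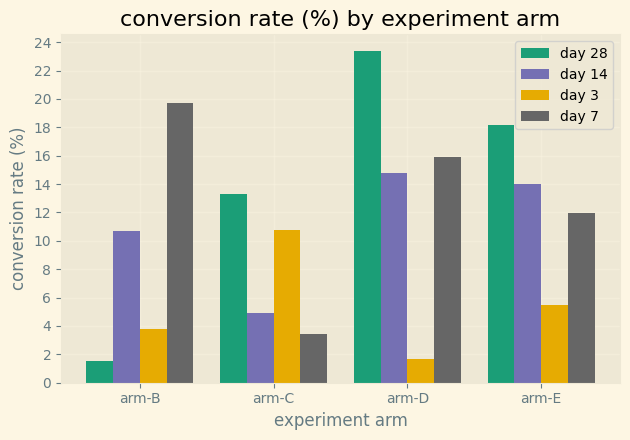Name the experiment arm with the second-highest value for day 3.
Top 3 for day 3: arm-C ≈ 10, arm-E ≈ 6, arm-B ≈ 4.

arm-E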